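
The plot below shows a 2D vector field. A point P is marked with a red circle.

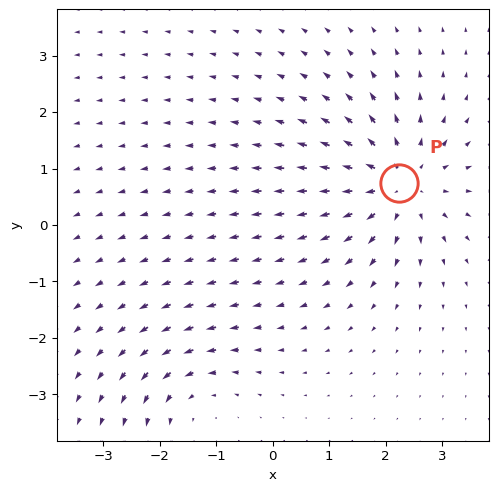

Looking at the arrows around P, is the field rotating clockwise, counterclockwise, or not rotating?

Near P at (2.2, 0.7) the arrows show no circulation. The curl there is ≈0.

not rotating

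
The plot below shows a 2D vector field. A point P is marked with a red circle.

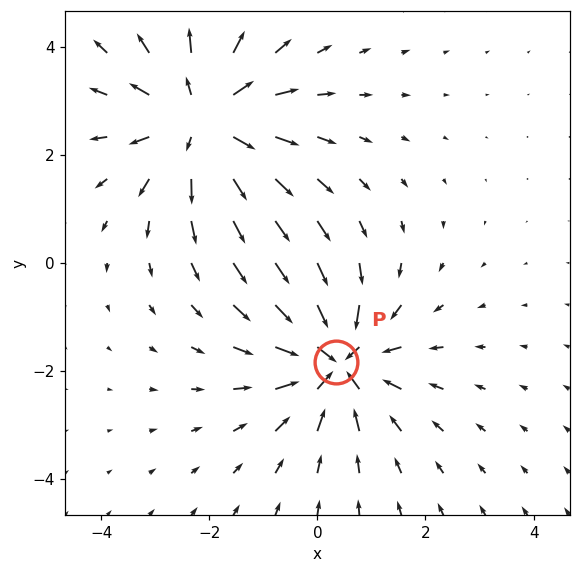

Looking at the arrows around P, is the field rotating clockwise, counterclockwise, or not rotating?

Near P at (0.3, -1.8) the arrows show no circulation. The curl there is ≈0.

not rotating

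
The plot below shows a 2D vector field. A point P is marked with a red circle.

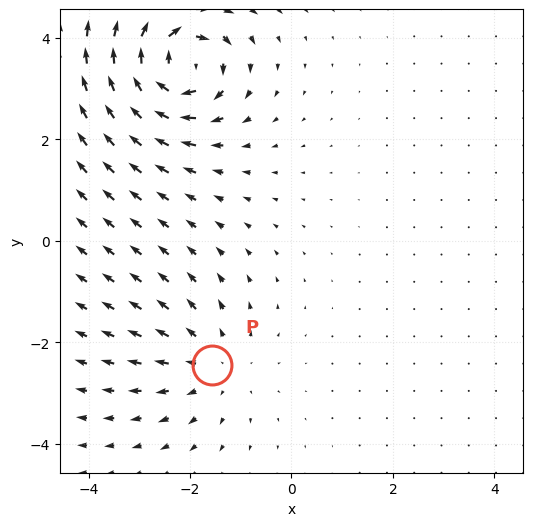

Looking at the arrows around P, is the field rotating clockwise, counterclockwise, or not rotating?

not rotating

Near P at (-1.6, -2.4) the arrows show no circulation. The curl there is ≈0.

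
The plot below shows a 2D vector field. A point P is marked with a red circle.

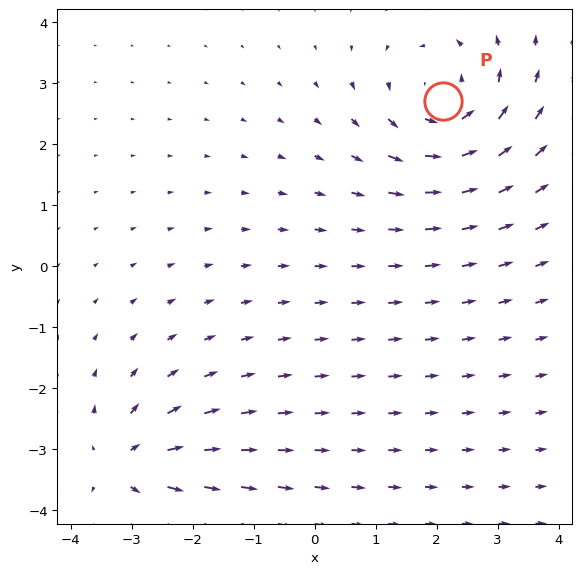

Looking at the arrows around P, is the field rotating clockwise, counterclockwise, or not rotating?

counterclockwise

Near P at (2.1, 2.7) the arrows circulate counterclockwise. The curl (z-component) there is about +4; positive curl means counterclockwise rotation.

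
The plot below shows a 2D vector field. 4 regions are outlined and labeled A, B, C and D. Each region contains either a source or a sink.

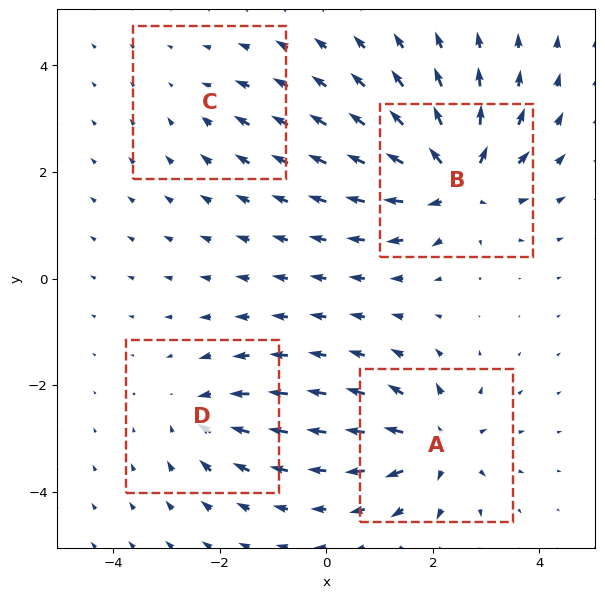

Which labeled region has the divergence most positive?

B

Divergence at each region's feature centre — A: about +7, B: about +9, C: about -2, D: about -4. Region B is most positive.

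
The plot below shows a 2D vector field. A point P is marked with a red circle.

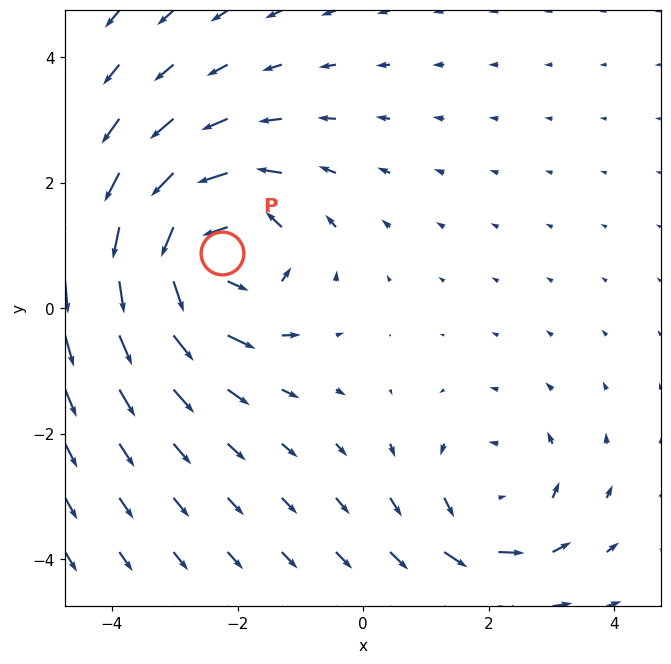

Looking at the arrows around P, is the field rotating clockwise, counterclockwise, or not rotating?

counterclockwise

Near P at (-2.3, 0.9) the arrows circulate counterclockwise. The curl (z-component) there is about +5; positive curl means counterclockwise rotation.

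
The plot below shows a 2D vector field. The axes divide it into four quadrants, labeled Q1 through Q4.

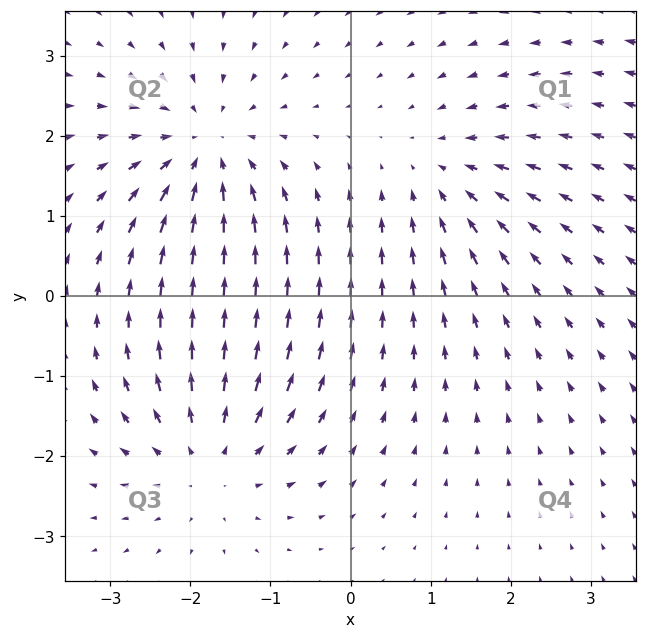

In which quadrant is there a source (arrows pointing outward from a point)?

The source sits at approximately (-1.8, -2.0), which lies in quadrant Q3. The divergence there is about +4, positive as expected for a source.

Q3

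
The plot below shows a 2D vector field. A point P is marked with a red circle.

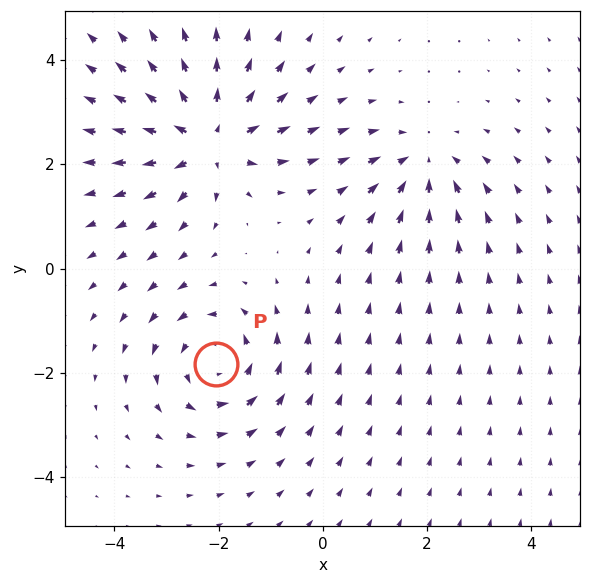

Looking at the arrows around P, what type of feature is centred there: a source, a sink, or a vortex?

vortex

At P (-2.1, -1.8) the arrows circulate counterclockwise. Divergence ≈0, curl about +4 — near-zero divergence with nonzero curl is a vortex.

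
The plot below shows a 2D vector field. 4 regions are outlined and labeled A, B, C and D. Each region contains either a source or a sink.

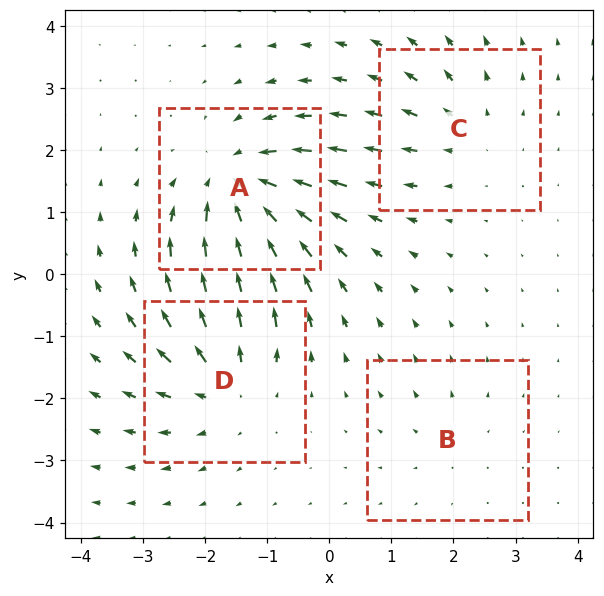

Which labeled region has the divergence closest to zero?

B

Divergence at each region's feature centre — A: about -7, B: about +2, C: about +3, D: about +5. Region B is closest to zero.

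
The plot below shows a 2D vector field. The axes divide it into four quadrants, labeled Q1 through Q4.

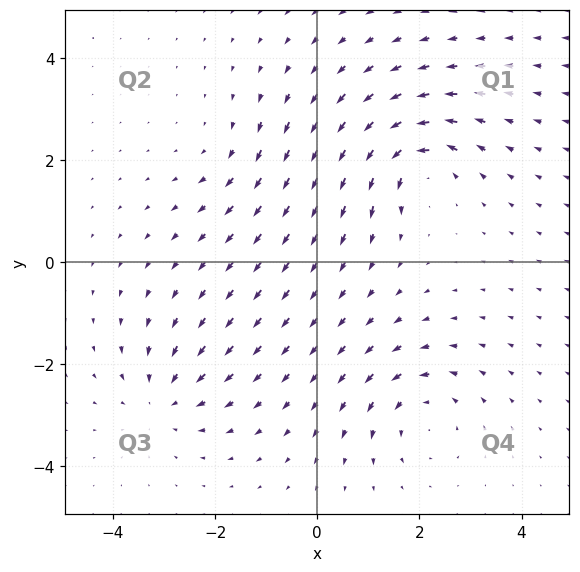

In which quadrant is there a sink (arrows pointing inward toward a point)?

The sink sits at approximately (-3.0, -2.7), which lies in quadrant Q3. The divergence there is about -4, negative as expected for a sink.

Q3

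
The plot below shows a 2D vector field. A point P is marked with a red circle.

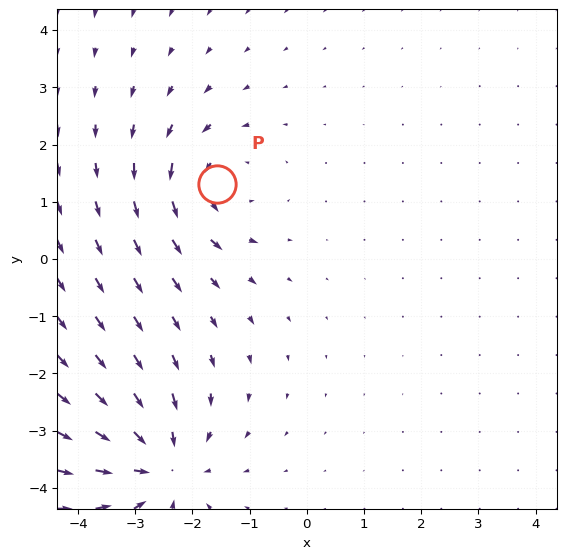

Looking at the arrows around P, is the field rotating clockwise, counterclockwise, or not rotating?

counterclockwise

Near P at (-1.6, 1.3) the arrows circulate counterclockwise. The curl (z-component) there is about +4; positive curl means counterclockwise rotation.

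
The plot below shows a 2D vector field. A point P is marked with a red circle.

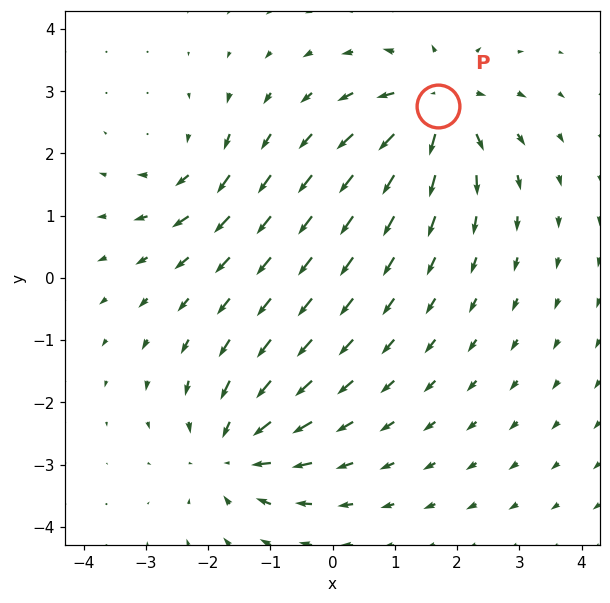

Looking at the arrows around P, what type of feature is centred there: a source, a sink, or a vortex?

source

At P (1.7, 2.8) the arrows spread outward. Divergence about +6, curl ≈0 — positive divergence with near-zero curl is a source.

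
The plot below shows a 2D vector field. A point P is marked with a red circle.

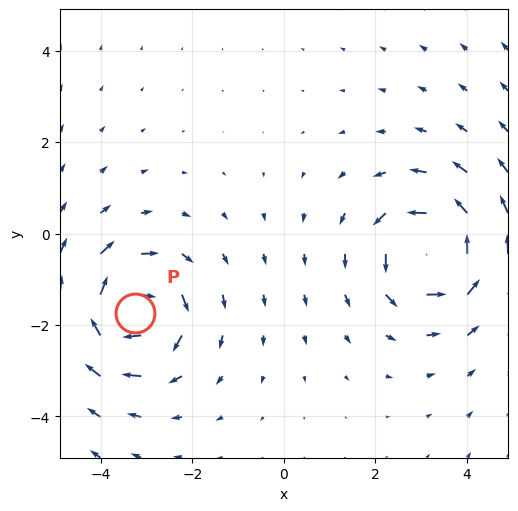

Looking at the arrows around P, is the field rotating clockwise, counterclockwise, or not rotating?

clockwise

Near P at (-3.3, -1.7) the arrows circulate clockwise. The curl (z-component) there is about -6; negative curl means clockwise rotation.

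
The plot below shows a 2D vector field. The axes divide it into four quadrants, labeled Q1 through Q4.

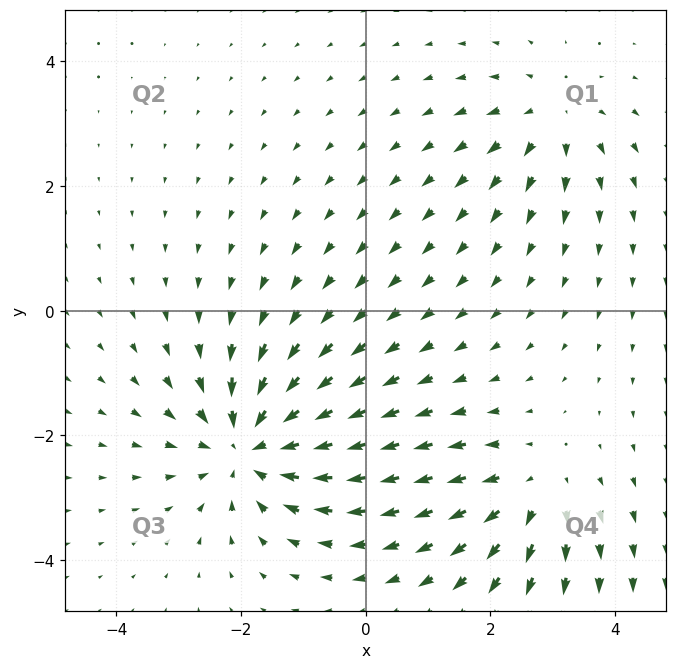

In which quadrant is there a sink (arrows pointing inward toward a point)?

The sink sits at approximately (-1.9, -2.2), which lies in quadrant Q3. The divergence there is about -5, negative as expected for a sink.

Q3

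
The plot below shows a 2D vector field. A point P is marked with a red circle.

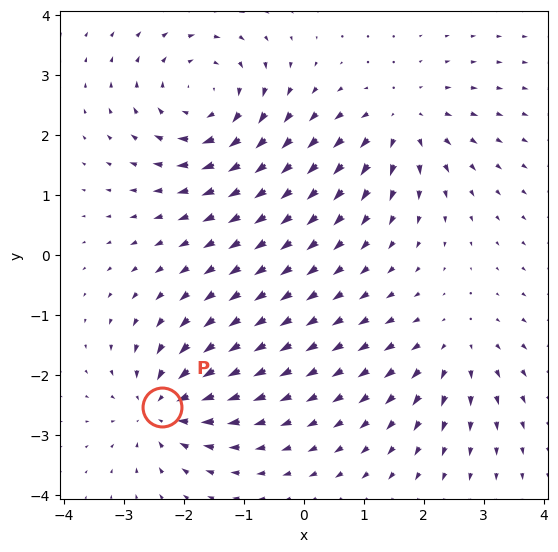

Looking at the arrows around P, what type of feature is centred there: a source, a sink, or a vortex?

sink

At P (-2.4, -2.5) the arrows converge inward. Divergence about -5, curl ≈0 — negative divergence with near-zero curl is a sink.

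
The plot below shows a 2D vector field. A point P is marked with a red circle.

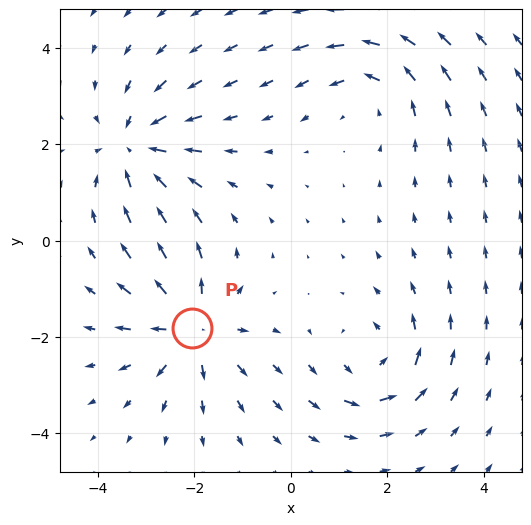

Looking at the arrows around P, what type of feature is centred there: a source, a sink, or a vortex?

source

At P (-2.1, -1.8) the arrows spread outward. Divergence about +4, curl ≈0 — positive divergence with near-zero curl is a source.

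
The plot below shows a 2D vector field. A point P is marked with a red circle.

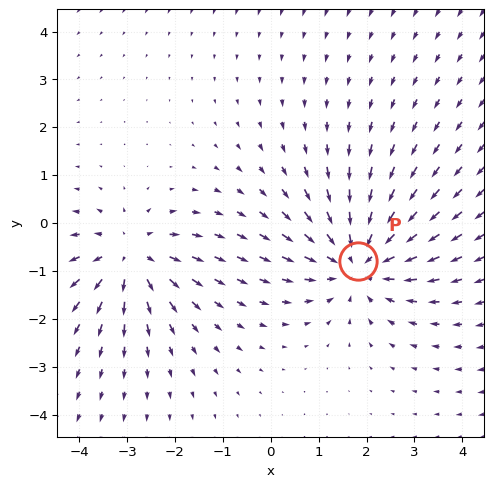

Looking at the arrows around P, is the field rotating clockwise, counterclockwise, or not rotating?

not rotating

Near P at (1.8, -0.8) the arrows show no circulation. The curl there is ≈0.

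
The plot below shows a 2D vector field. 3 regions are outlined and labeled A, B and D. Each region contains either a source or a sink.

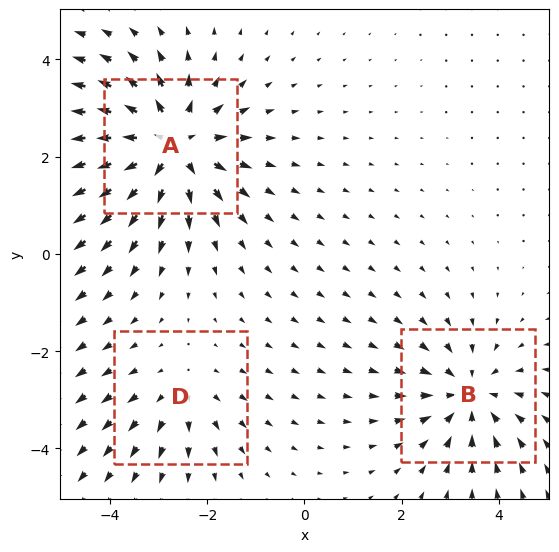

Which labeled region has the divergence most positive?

A

Divergence at each region's feature centre — A: about +5, B: about -3, D: about +2. Region A is most positive.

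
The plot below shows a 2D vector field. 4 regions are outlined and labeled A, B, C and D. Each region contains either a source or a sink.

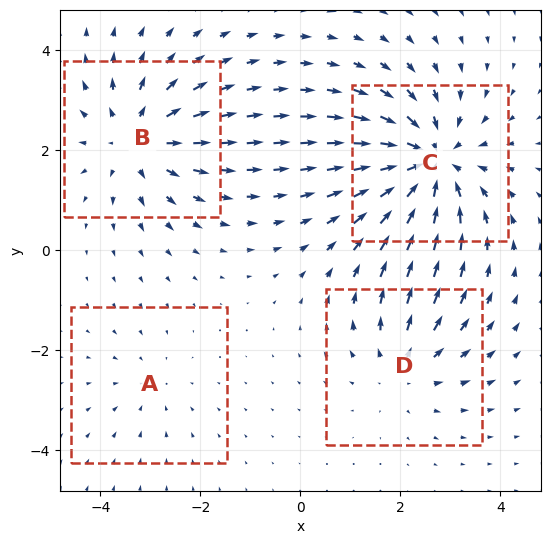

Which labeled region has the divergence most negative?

Divergence at each region's feature centre — A: about -2, B: about +4, C: about -6, D: about +3. Region C is most negative.

C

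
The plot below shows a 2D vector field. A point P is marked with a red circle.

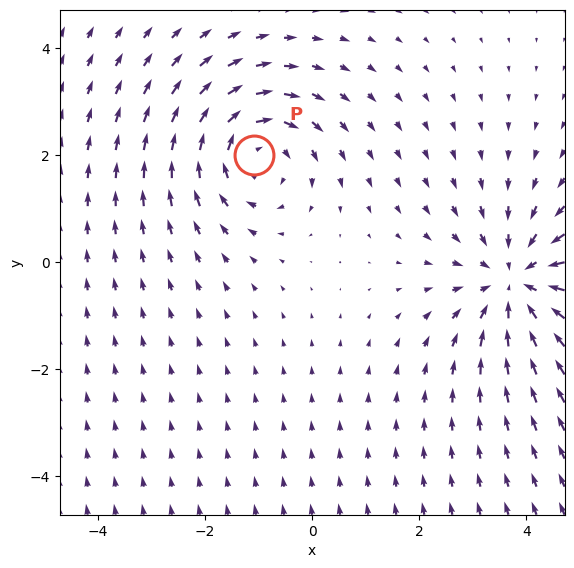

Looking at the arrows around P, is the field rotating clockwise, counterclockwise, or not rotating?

clockwise

Near P at (-1.1, 2.0) the arrows circulate clockwise. The curl (z-component) there is about -4; negative curl means clockwise rotation.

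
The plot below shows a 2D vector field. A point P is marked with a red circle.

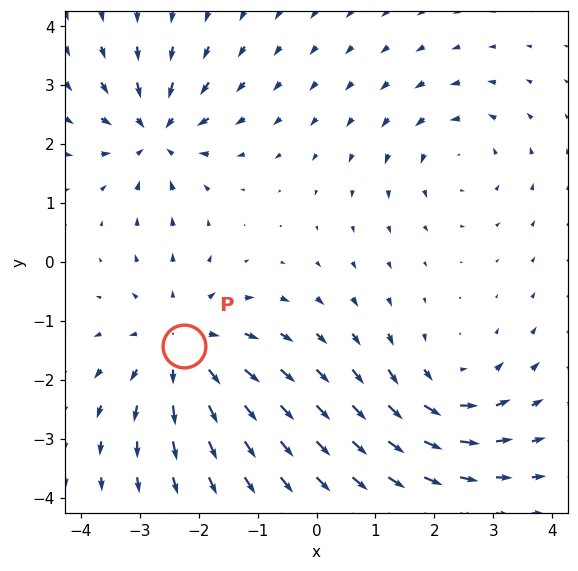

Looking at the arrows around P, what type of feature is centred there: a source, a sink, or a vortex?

source

At P (-2.3, -1.4) the arrows spread outward. Divergence about +4, curl ≈0 — positive divergence with near-zero curl is a source.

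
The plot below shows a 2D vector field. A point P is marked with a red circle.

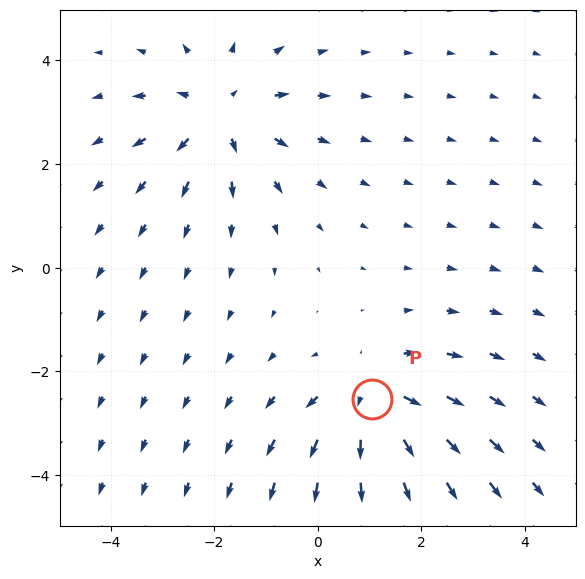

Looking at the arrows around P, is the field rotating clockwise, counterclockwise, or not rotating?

Near P at (1.1, -2.5) the arrows show no circulation. The curl there is ≈0.

not rotating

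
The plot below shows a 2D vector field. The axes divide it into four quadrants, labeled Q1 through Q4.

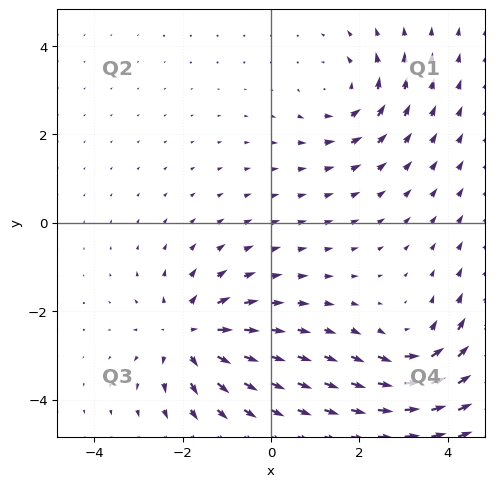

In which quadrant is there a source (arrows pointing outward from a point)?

Q3

The source sits at approximately (-1.9, -2.5), which lies in quadrant Q3. The divergence there is about +5, positive as expected for a source.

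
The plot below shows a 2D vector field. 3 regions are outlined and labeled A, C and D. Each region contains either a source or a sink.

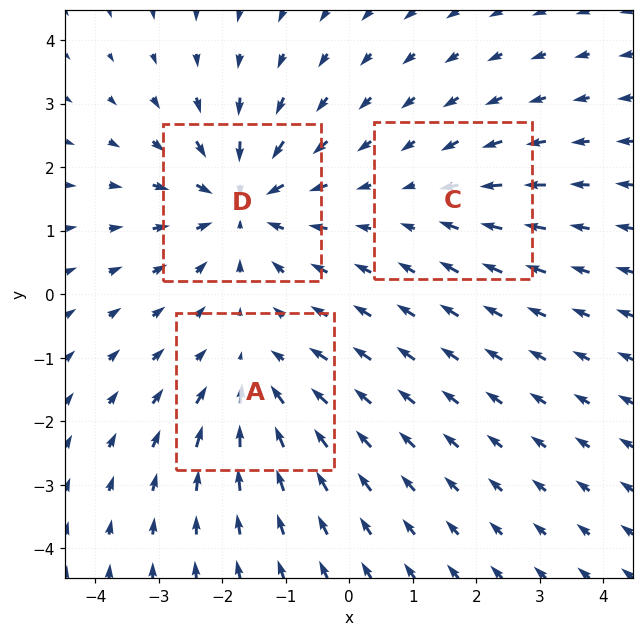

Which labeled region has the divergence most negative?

Divergence at each region's feature centre — A: about -4, C: about -2, D: about -5. Region D is most negative.

D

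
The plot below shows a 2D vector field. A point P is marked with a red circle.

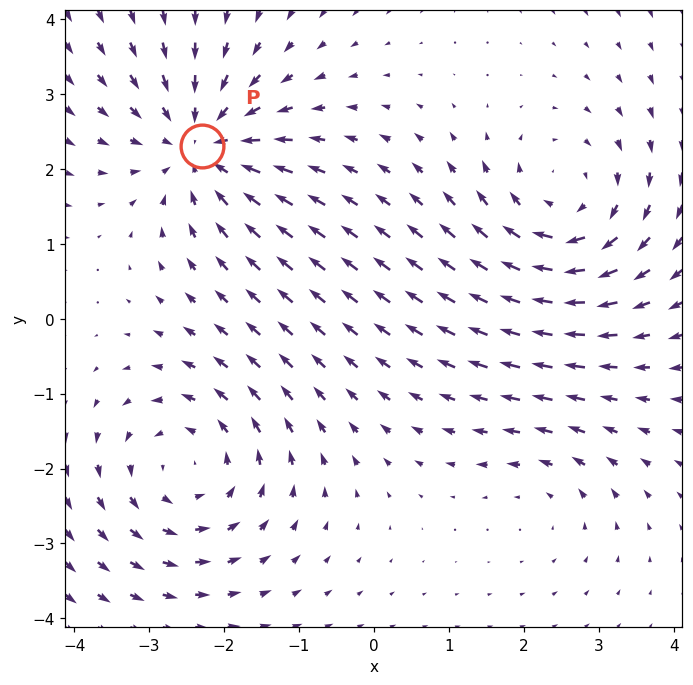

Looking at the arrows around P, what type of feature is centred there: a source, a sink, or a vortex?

At P (-2.3, 2.3) the arrows converge inward. Divergence about -5, curl ≈0 — negative divergence with near-zero curl is a sink.

sink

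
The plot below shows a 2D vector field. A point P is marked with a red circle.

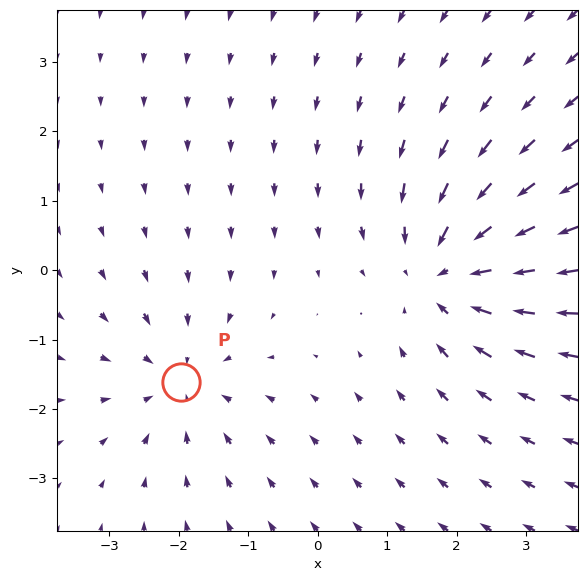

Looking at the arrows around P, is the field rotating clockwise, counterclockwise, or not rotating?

not rotating

Near P at (-2.0, -1.6) the arrows show no circulation. The curl there is ≈0.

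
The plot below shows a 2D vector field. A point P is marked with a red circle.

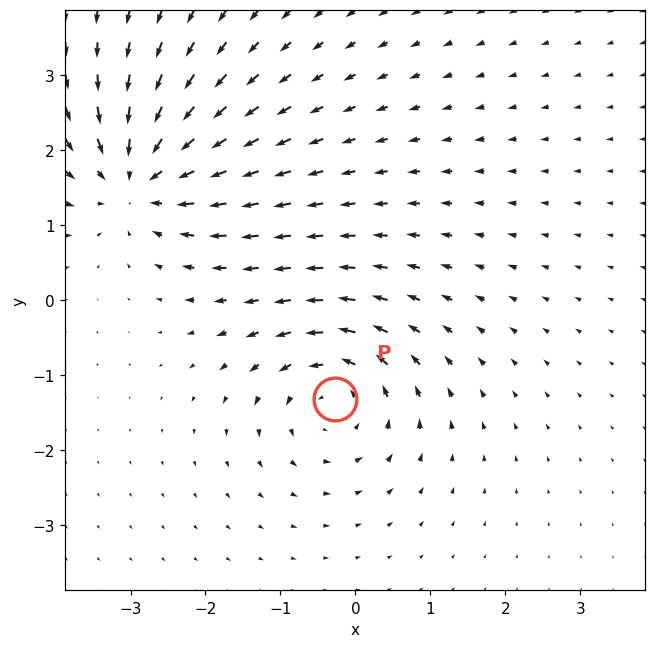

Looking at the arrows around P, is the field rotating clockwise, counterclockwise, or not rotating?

counterclockwise

Near P at (-0.3, -1.3) the arrows circulate counterclockwise. The curl (z-component) there is about +5; positive curl means counterclockwise rotation.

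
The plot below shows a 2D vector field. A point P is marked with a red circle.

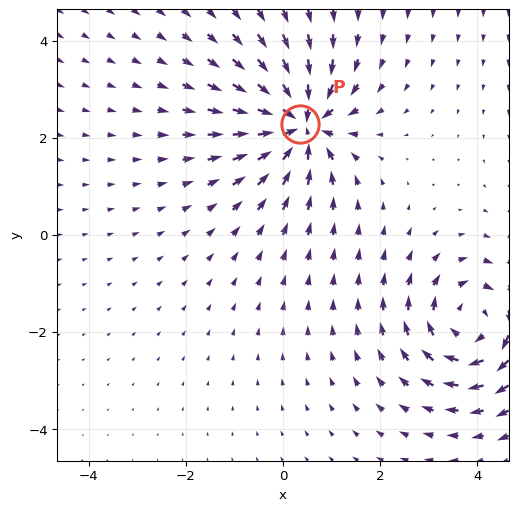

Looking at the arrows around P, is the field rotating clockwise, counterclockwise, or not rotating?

Near P at (0.4, 2.3) the arrows show no circulation. The curl there is ≈0.

not rotating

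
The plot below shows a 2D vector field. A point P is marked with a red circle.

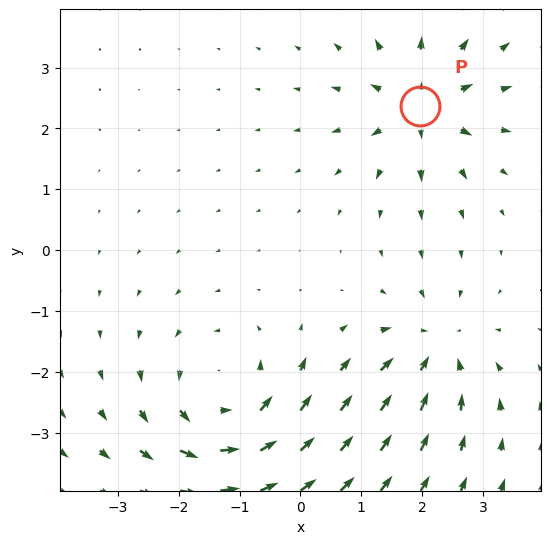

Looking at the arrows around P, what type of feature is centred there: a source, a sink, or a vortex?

At P (2.0, 2.4) the arrows spread outward. Divergence about +5, curl ≈0 — positive divergence with near-zero curl is a source.

source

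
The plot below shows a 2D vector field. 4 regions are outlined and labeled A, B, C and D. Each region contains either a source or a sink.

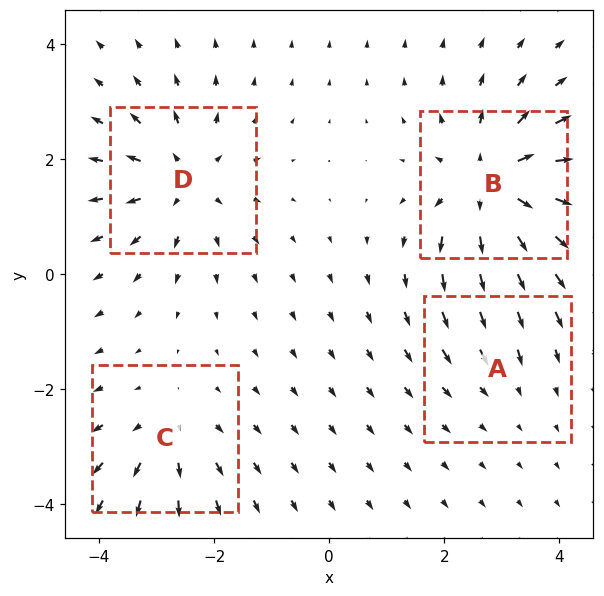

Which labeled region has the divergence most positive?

Divergence at each region's feature centre — A: about -2, B: about +7, C: about +3, D: about +5. Region B is most positive.

B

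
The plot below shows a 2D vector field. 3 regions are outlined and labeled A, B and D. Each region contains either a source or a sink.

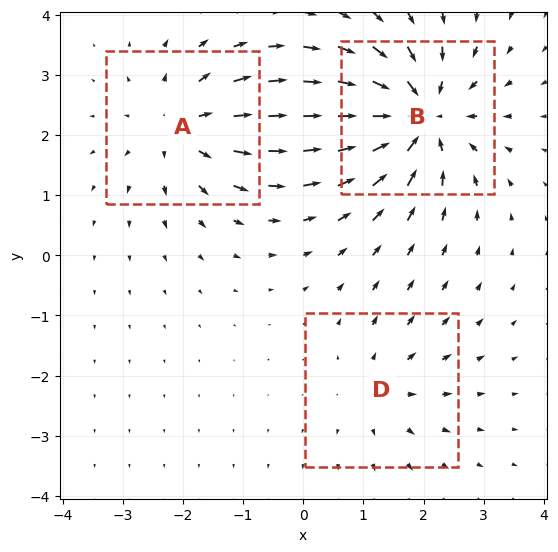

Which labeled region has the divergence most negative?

Divergence at each region's feature centre — A: about +3, B: about -5, D: about +2. Region B is most negative.

B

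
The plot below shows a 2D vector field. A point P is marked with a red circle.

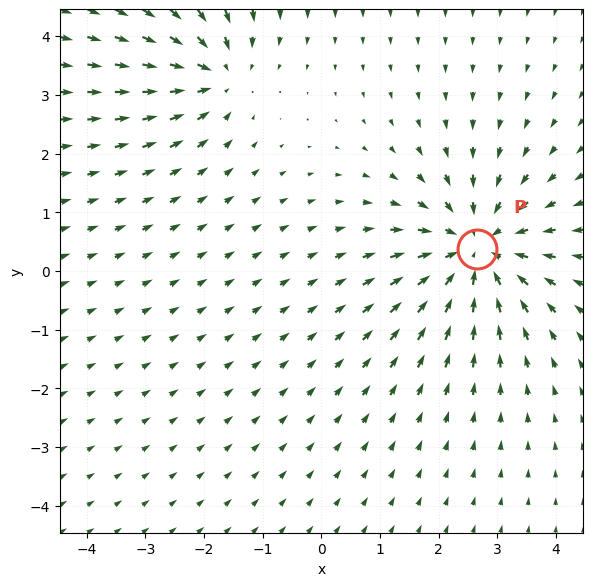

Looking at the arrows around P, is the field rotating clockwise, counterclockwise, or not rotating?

Near P at (2.6, 0.4) the arrows show no circulation. The curl there is ≈0.

not rotating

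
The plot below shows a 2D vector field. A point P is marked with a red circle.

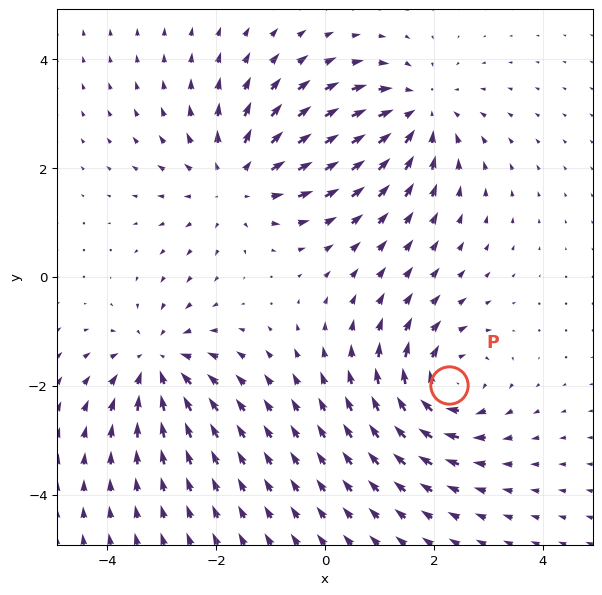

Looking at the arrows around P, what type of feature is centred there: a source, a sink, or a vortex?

vortex

At P (2.3, -2.0) the arrows circulate clockwise. Divergence ≈0, curl about -5 — near-zero divergence with nonzero curl is a vortex.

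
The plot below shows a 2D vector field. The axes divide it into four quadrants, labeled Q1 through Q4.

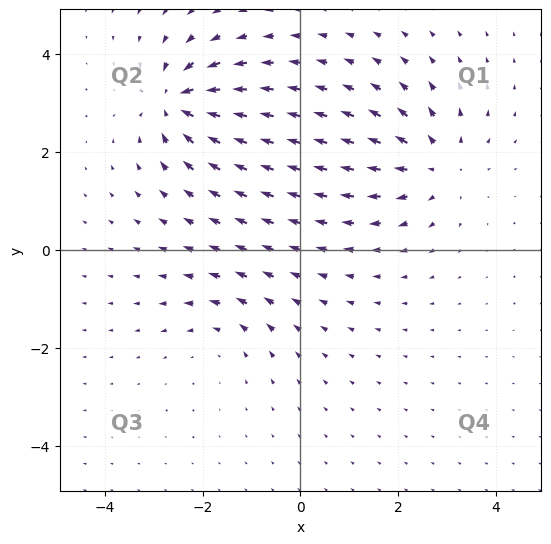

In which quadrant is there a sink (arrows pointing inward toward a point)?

Q2

The sink sits at approximately (-2.5, 3.0), which lies in quadrant Q2. The divergence there is about -7, negative as expected for a sink.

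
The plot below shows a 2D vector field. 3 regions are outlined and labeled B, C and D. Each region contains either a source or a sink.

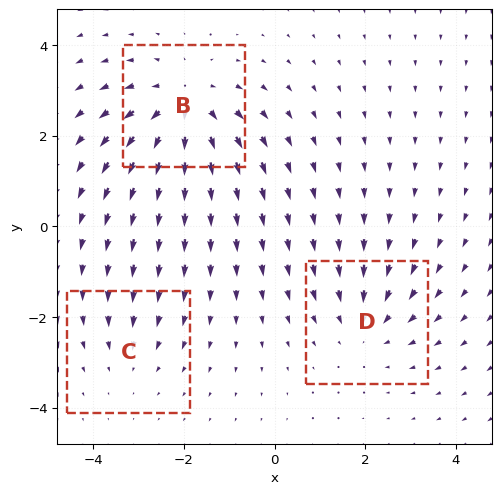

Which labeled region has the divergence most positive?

Divergence at each region's feature centre — B: about +4, C: about -2, D: about -3. Region B is most positive.

B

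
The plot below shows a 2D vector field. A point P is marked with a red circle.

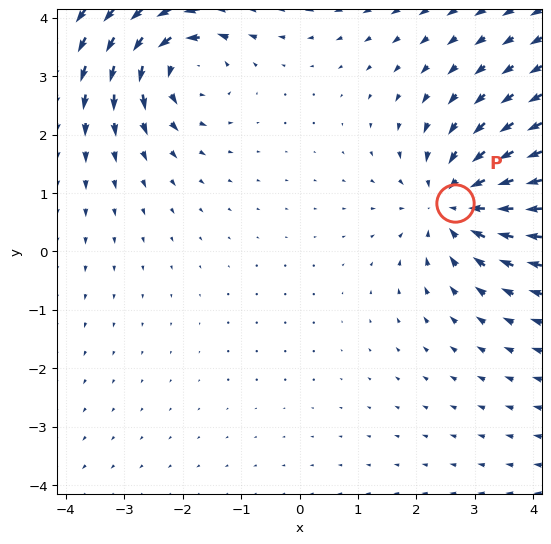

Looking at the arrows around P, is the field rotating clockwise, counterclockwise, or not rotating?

not rotating

Near P at (2.7, 0.8) the arrows show no circulation. The curl there is ≈0.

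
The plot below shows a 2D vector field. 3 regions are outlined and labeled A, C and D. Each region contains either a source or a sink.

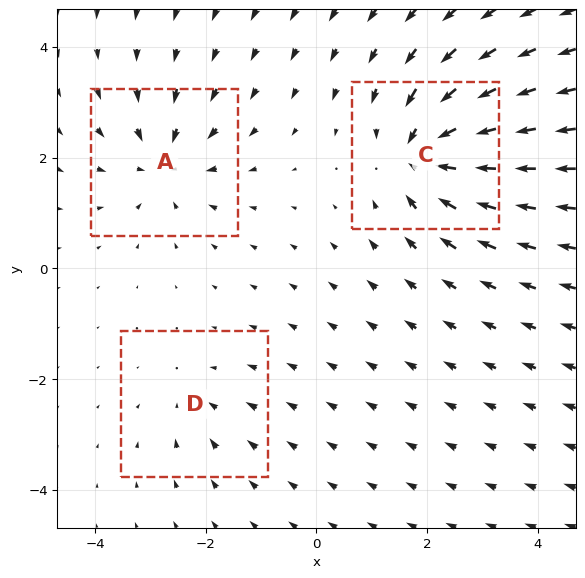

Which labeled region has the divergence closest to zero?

Divergence at each region's feature centre — A: about -4, C: about -6, D: about -2. Region D is closest to zero.

D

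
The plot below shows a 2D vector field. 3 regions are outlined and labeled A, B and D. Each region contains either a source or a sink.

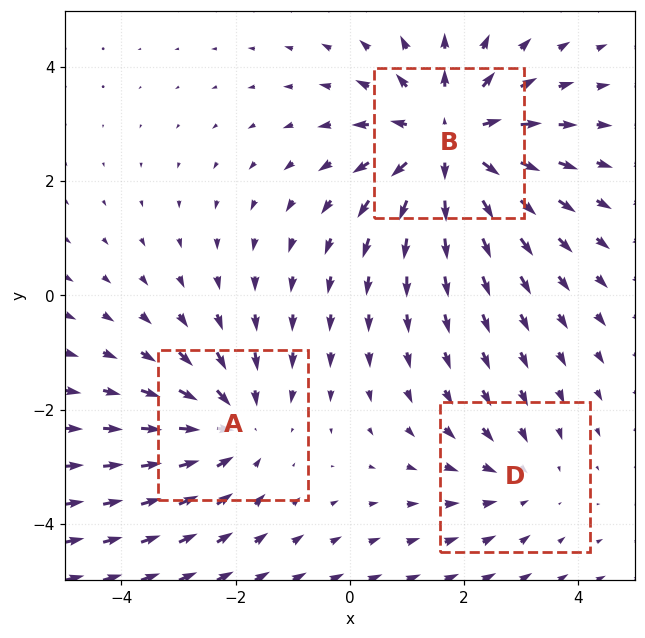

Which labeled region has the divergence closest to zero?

Divergence at each region's feature centre — A: about -3, B: about +4, D: about -2. Region D is closest to zero.

D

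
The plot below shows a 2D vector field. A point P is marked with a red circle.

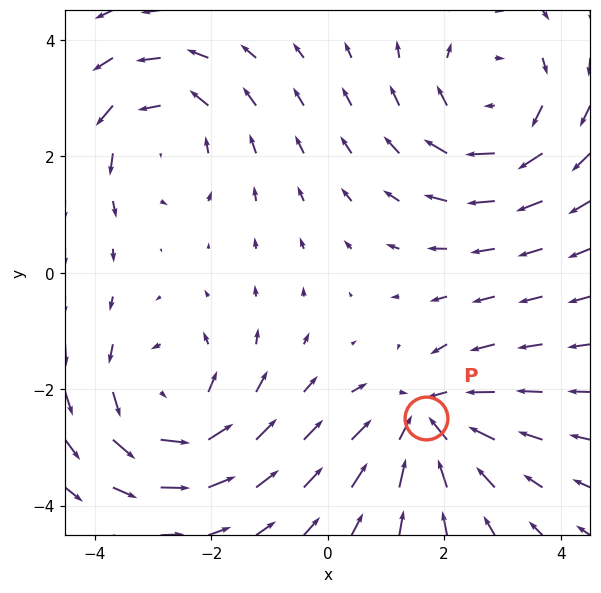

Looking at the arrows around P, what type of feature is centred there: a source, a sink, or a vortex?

sink

At P (1.7, -2.5) the arrows converge inward. Divergence about -5, curl ≈0 — negative divergence with near-zero curl is a sink.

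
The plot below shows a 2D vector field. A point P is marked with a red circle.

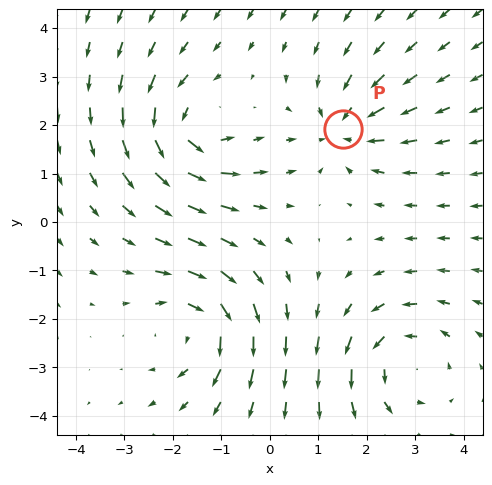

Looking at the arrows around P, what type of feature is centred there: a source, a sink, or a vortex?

At P (1.5, 1.9) the arrows converge inward. Divergence about -3, curl ≈0 — negative divergence with near-zero curl is a sink.

sink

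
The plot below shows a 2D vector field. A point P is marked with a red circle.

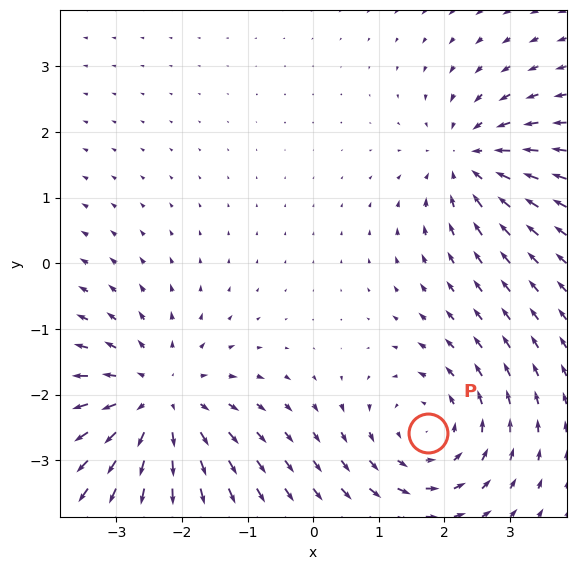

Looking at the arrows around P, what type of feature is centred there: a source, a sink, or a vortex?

At P (1.7, -2.6) the arrows circulate counterclockwise. Divergence ≈0, curl about +3 — near-zero divergence with nonzero curl is a vortex.

vortex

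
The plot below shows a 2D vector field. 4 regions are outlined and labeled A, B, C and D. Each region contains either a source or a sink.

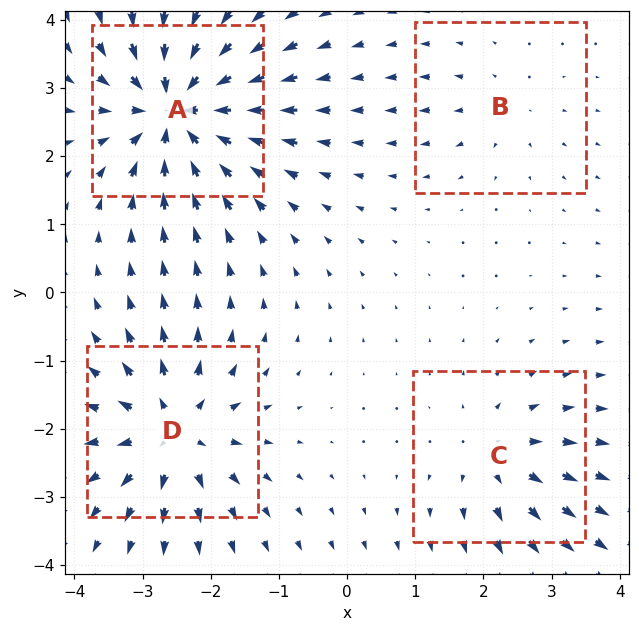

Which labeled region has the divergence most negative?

A

Divergence at each region's feature centre — A: about -9, B: about +3, C: about +4, D: about +7. Region A is most negative.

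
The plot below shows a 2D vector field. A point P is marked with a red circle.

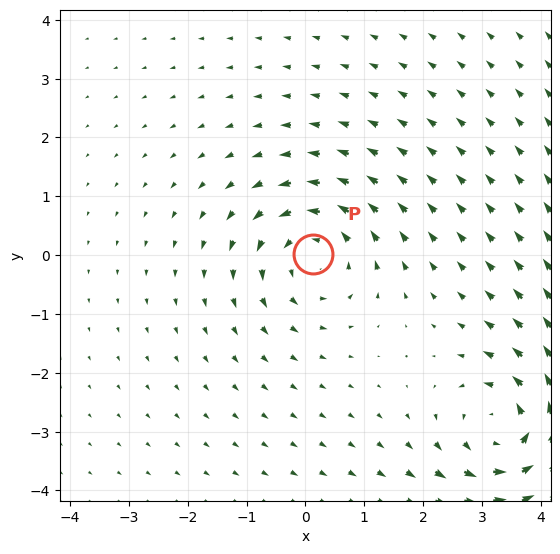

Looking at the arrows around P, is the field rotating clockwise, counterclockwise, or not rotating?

counterclockwise

Near P at (0.1, 0.0) the arrows circulate counterclockwise. The curl (z-component) there is about +4; positive curl means counterclockwise rotation.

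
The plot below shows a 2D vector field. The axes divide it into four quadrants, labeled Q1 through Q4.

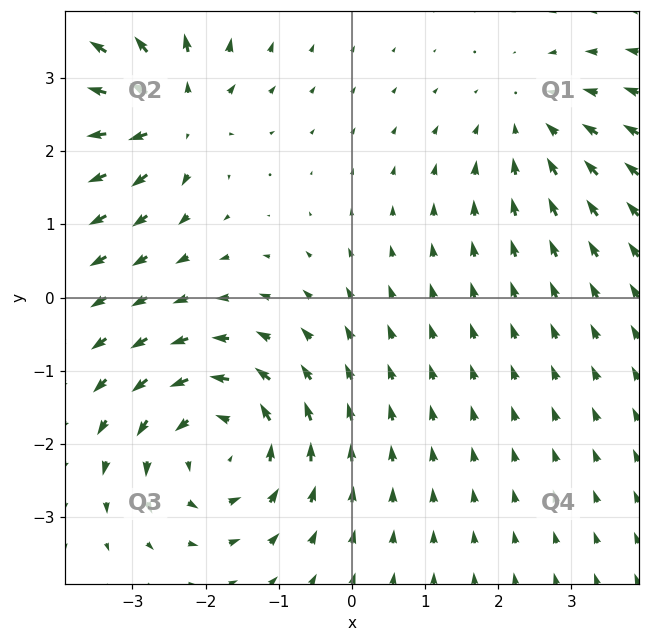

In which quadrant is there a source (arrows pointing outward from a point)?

Q2

The source sits at approximately (-2.5, 2.5), which lies in quadrant Q2. The divergence there is about +4, positive as expected for a source.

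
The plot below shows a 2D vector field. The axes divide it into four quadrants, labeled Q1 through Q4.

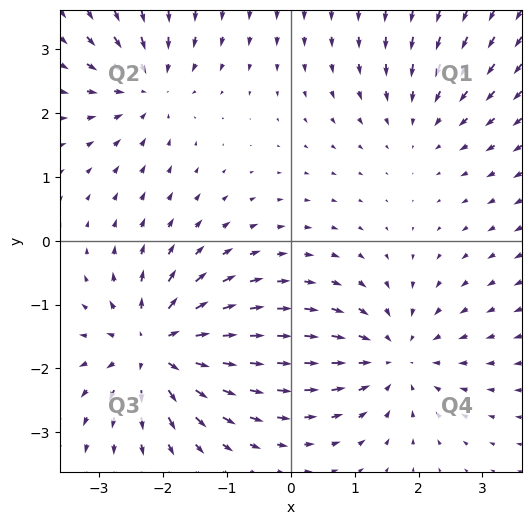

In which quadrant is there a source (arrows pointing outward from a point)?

Q3

The source sits at approximately (-2.1, -1.7), which lies in quadrant Q3. The divergence there is about +6, positive as expected for a source.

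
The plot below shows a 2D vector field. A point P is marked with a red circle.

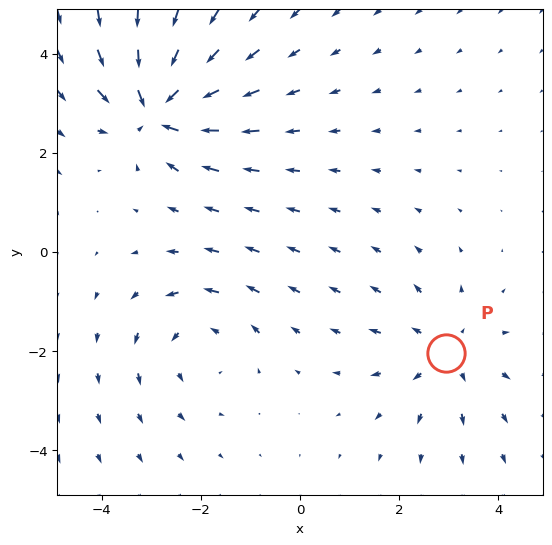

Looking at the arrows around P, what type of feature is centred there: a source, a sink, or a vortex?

source

At P (2.9, -2.0) the arrows spread outward. Divergence about +3, curl ≈0 — positive divergence with near-zero curl is a source.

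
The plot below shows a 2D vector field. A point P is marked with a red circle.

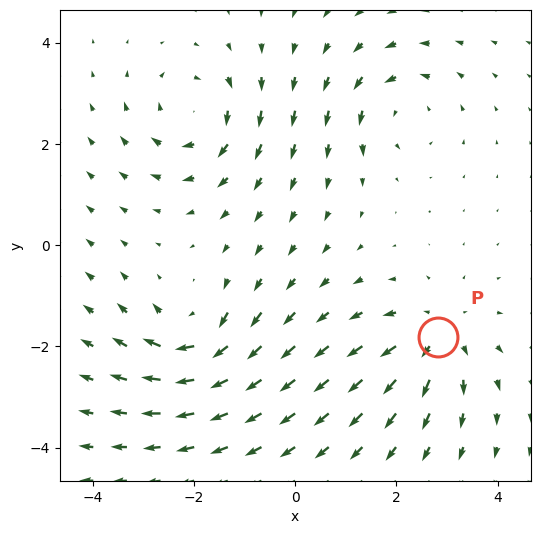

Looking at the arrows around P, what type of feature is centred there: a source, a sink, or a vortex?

source

At P (2.8, -1.8) the arrows spread outward. Divergence about +5, curl ≈0 — positive divergence with near-zero curl is a source.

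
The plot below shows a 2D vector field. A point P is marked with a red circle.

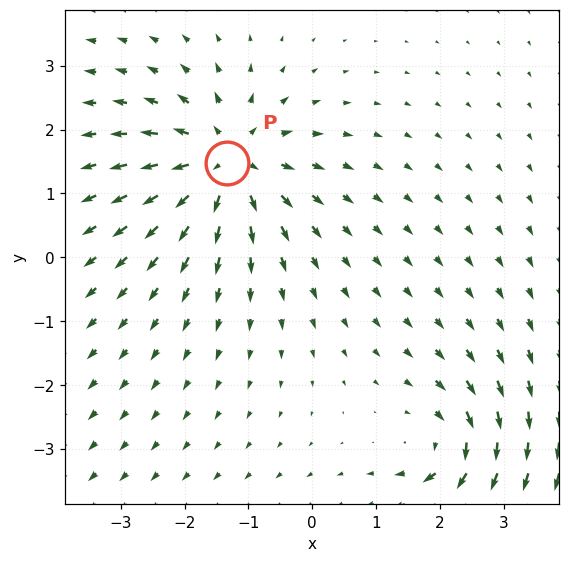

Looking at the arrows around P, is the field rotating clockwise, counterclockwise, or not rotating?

not rotating

Near P at (-1.3, 1.5) the arrows show no circulation. The curl there is ≈0.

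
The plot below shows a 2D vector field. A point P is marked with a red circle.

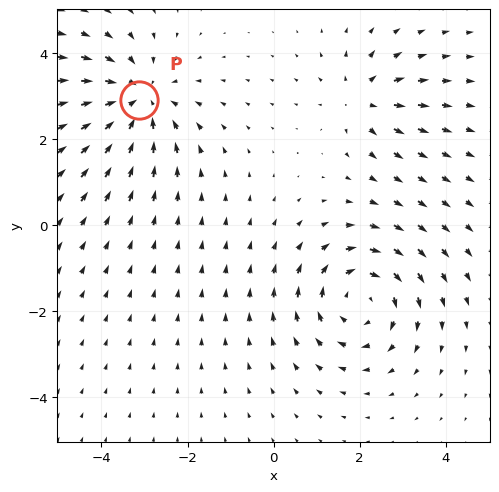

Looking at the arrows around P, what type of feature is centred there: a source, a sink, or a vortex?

sink

At P (-3.1, 2.9) the arrows converge inward. Divergence about -4, curl ≈0 — negative divergence with near-zero curl is a sink.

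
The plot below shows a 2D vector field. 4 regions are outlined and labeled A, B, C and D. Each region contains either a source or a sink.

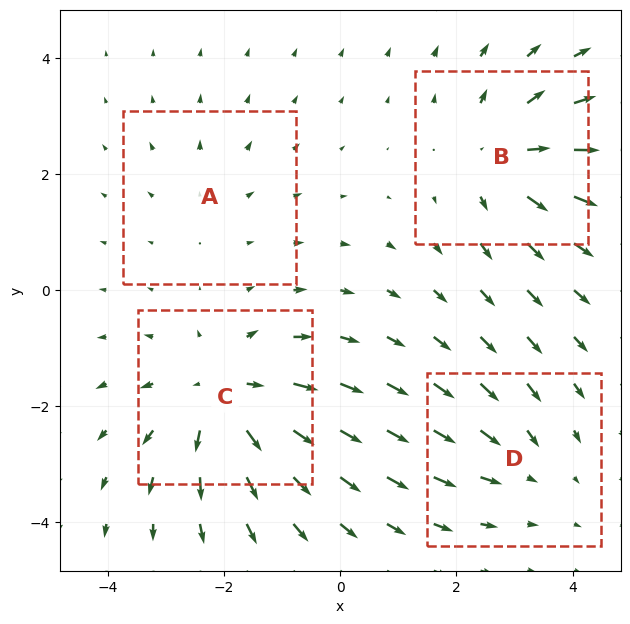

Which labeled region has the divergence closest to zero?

Divergence at each region's feature centre — A: about +2, B: about +5, C: about +6, D: about -3. Region A is closest to zero.

A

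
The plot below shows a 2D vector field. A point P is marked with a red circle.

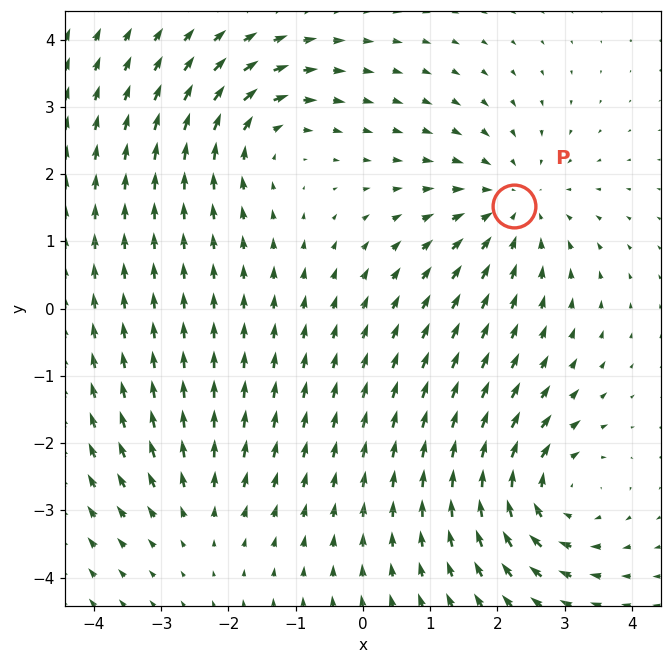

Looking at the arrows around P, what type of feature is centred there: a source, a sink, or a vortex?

At P (2.2, 1.5) the arrows converge inward. Divergence about -4, curl ≈0 — negative divergence with near-zero curl is a sink.

sink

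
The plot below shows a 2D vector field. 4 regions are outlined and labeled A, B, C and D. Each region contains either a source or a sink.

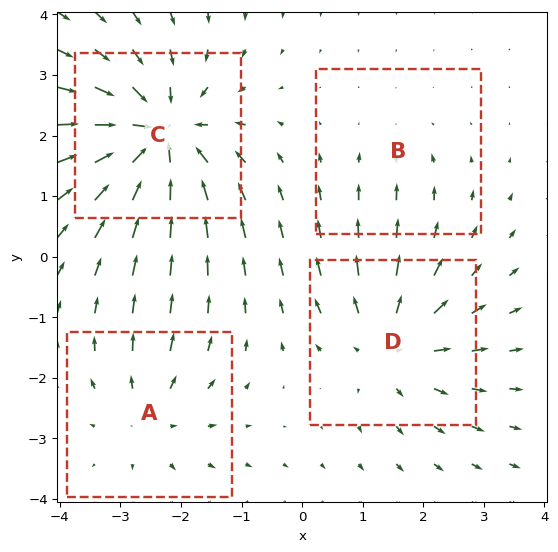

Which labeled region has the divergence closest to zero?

Divergence at each region's feature centre — A: about +4, B: about -2, C: about -7, D: about +5. Region B is closest to zero.

B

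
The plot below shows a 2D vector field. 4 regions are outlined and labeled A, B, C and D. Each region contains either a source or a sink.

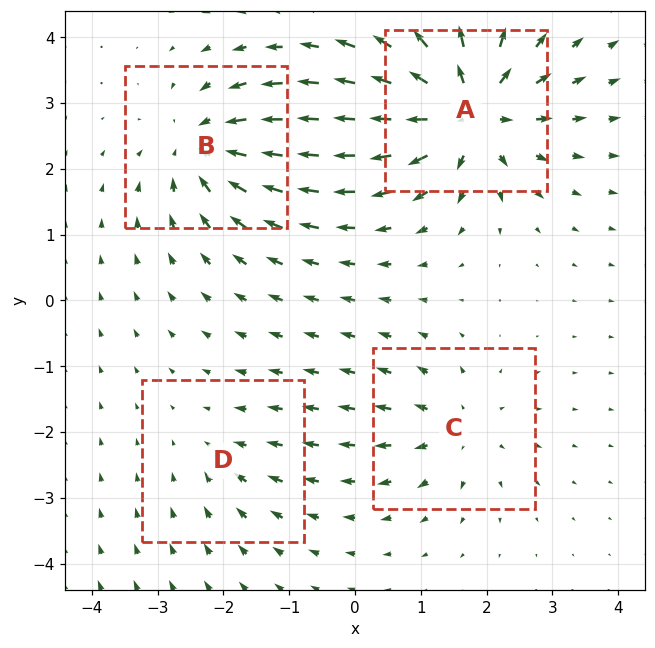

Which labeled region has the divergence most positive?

Divergence at each region's feature centre — A: about +8, B: about -6, C: about +4, D: about -3. Region A is most positive.

A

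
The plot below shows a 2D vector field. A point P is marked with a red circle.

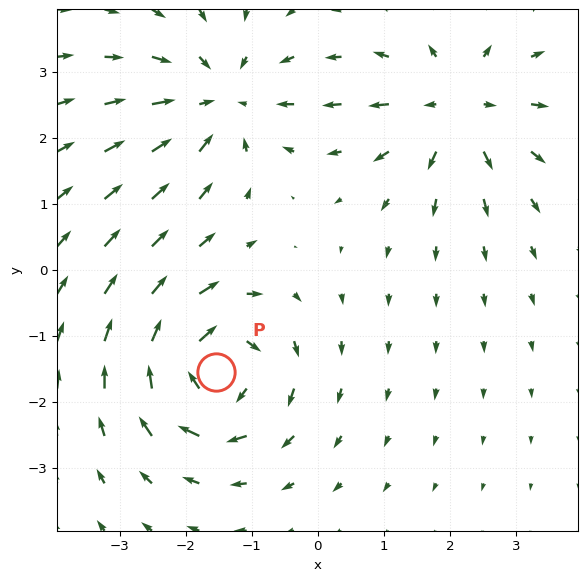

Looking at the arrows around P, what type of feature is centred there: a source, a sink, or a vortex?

vortex

At P (-1.5, -1.5) the arrows circulate clockwise. Divergence ≈0, curl about -6 — near-zero divergence with nonzero curl is a vortex.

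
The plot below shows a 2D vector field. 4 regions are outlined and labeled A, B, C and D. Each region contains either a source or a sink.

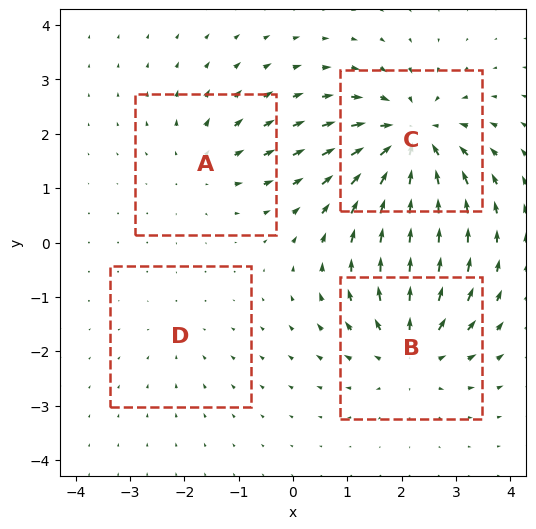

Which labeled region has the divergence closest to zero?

Divergence at each region's feature centre — A: about +3, B: about +5, C: about -7, D: about -2. Region D is closest to zero.

D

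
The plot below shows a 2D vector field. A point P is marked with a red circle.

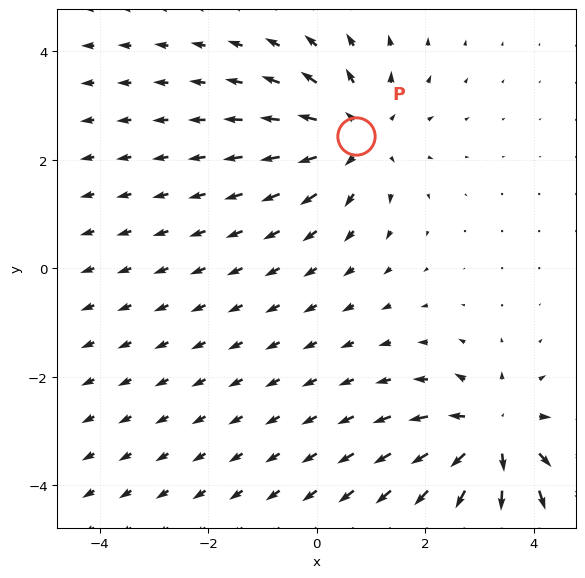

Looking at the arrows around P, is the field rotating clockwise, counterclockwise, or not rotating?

not rotating

Near P at (0.7, 2.4) the arrows show no circulation. The curl there is ≈0.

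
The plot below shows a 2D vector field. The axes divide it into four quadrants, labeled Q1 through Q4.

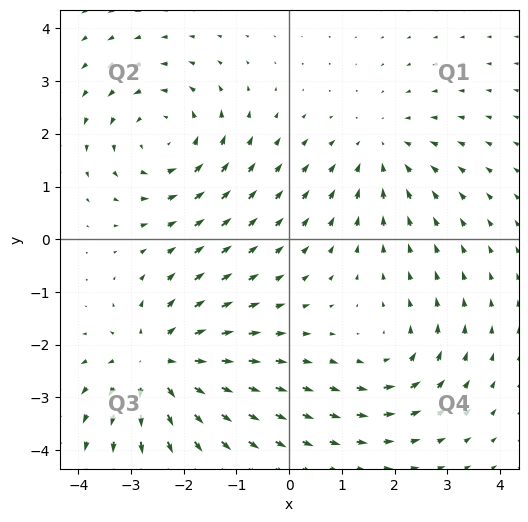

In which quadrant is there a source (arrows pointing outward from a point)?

The source sits at approximately (-2.5, -2.4), which lies in quadrant Q3. The divergence there is about +5, positive as expected for a source.

Q3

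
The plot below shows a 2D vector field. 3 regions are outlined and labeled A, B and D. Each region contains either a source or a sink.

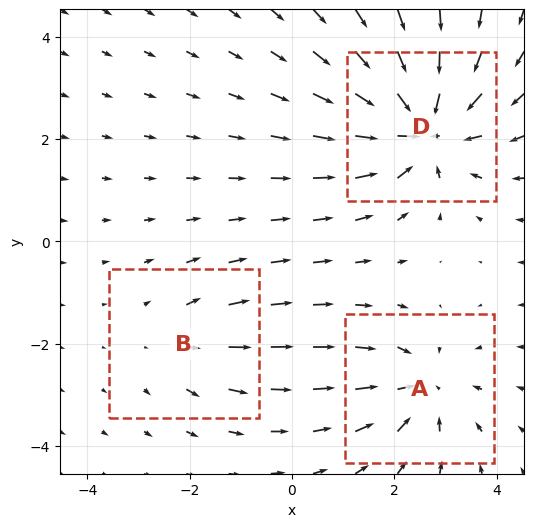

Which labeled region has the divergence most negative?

Divergence at each region's feature centre — A: about -3, B: about +2, D: about -5. Region D is most negative.

D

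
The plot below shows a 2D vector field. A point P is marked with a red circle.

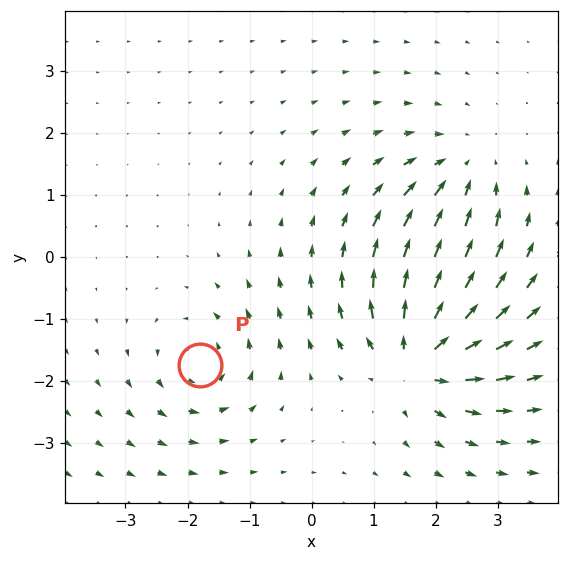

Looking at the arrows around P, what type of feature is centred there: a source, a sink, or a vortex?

At P (-1.8, -1.7) the arrows circulate counterclockwise. Divergence ≈0, curl about +4 — near-zero divergence with nonzero curl is a vortex.

vortex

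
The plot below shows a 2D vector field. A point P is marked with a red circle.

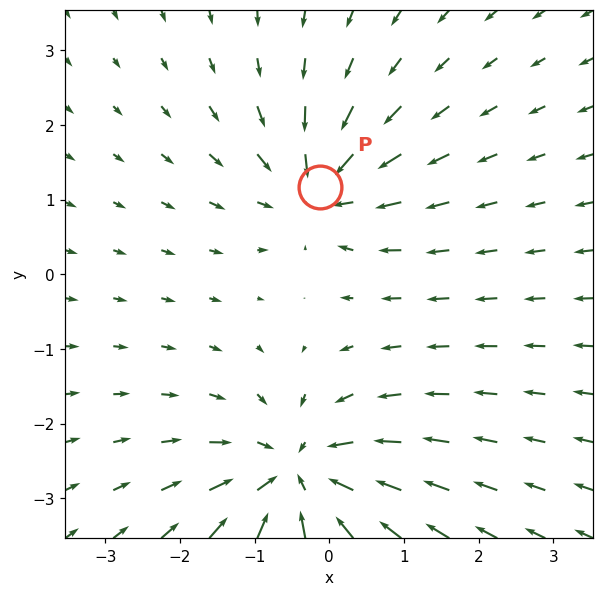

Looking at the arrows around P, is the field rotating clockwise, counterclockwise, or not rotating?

not rotating

Near P at (-0.1, 1.2) the arrows show no circulation. The curl there is ≈0.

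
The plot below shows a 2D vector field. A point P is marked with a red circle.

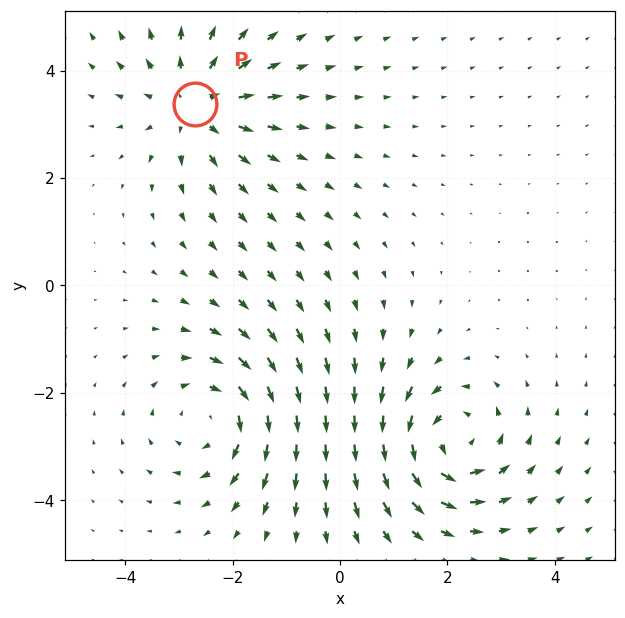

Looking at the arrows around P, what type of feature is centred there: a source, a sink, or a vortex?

At P (-2.7, 3.4) the arrows spread outward. Divergence about +4, curl ≈0 — positive divergence with near-zero curl is a source.

source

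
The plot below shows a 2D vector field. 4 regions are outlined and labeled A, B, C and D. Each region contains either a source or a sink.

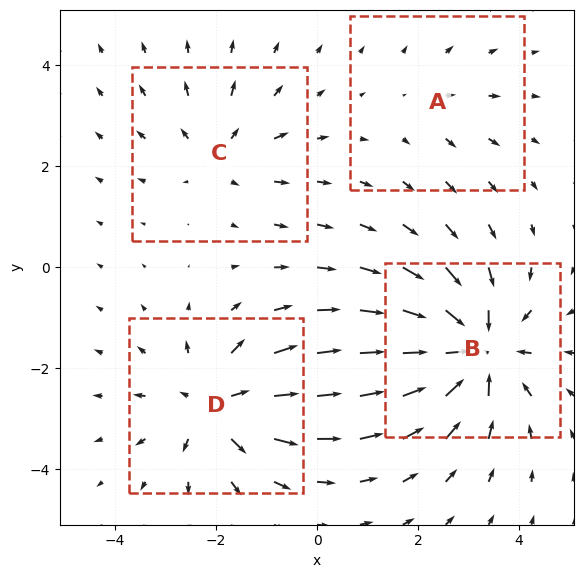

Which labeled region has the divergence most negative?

B

Divergence at each region's feature centre — A: about +2, B: about -7, C: about +3, D: about +5. Region B is most negative.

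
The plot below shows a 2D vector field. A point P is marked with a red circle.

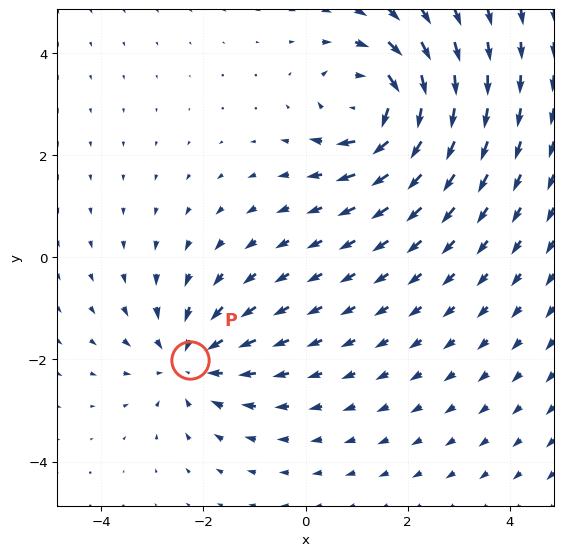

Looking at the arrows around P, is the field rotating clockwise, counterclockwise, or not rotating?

Near P at (-2.3, -2.0) the arrows show no circulation. The curl there is ≈0.

not rotating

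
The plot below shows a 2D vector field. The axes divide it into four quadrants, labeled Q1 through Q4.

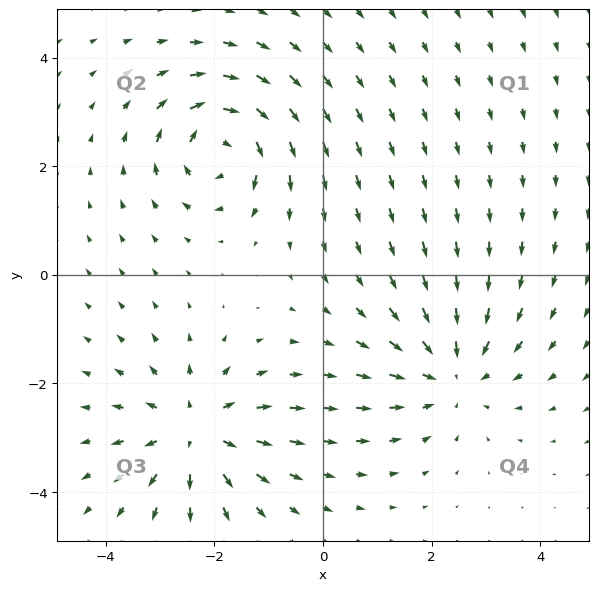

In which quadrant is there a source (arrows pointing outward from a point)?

The source sits at approximately (-2.3, -2.9), which lies in quadrant Q3. The divergence there is about +4, positive as expected for a source.

Q3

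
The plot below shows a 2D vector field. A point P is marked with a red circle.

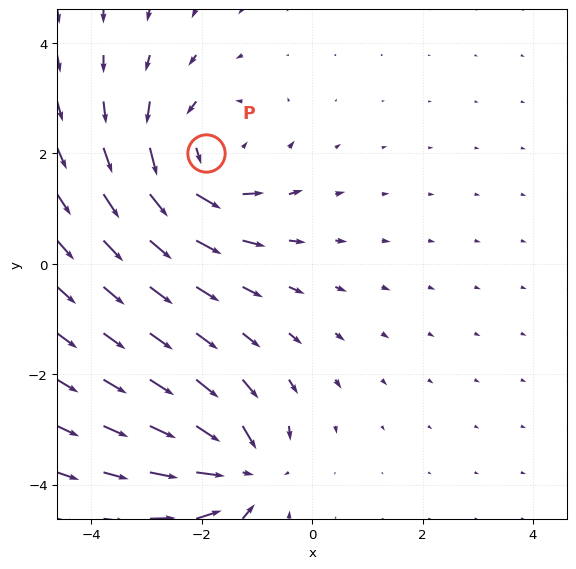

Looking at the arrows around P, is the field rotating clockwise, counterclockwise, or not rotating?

Near P at (-1.9, 2.0) the arrows circulate counterclockwise. The curl (z-component) there is about +4; positive curl means counterclockwise rotation.

counterclockwise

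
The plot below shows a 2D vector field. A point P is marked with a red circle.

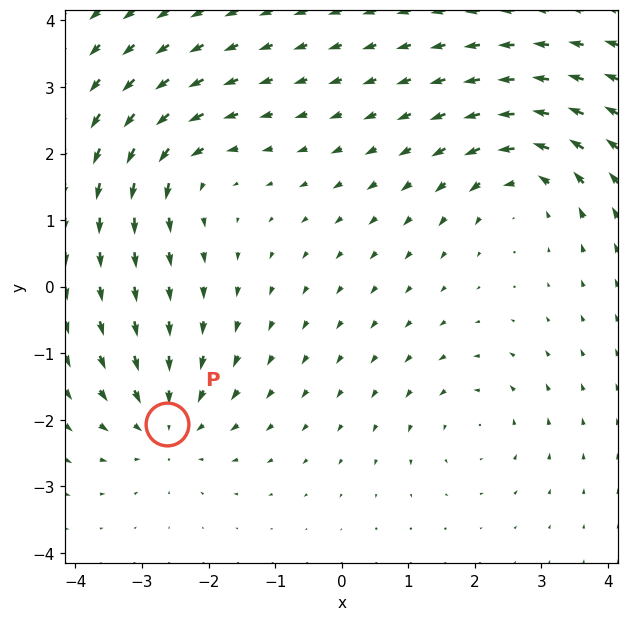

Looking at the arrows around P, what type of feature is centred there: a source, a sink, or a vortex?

At P (-2.6, -2.1) the arrows converge inward. Divergence about -4, curl ≈0 — negative divergence with near-zero curl is a sink.

sink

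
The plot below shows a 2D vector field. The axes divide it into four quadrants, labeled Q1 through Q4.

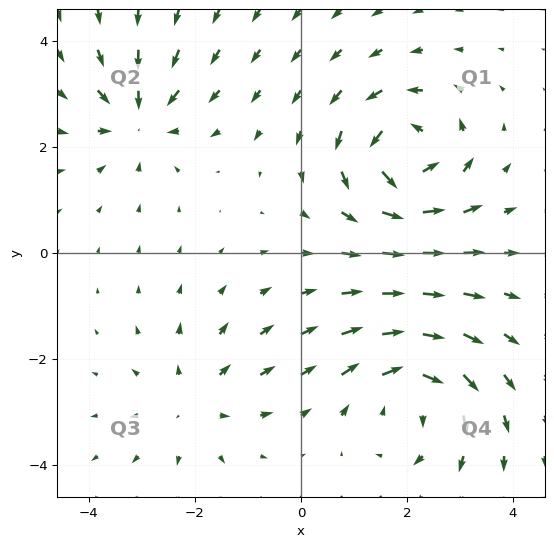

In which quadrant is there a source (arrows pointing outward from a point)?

Q3

The source sits at approximately (-2.0, -2.8), which lies in quadrant Q3. The divergence there is about +2, positive as expected for a source.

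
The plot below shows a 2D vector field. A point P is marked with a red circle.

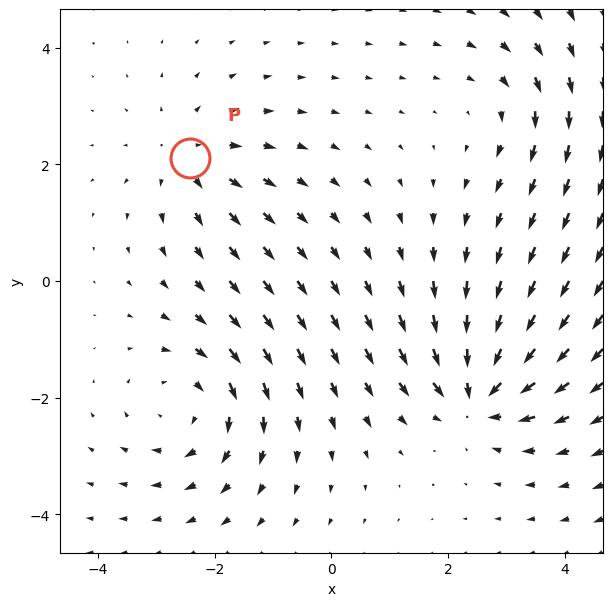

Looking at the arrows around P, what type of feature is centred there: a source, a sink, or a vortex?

At P (-2.4, 2.1) the arrows spread outward. Divergence about +4, curl ≈0 — positive divergence with near-zero curl is a source.

source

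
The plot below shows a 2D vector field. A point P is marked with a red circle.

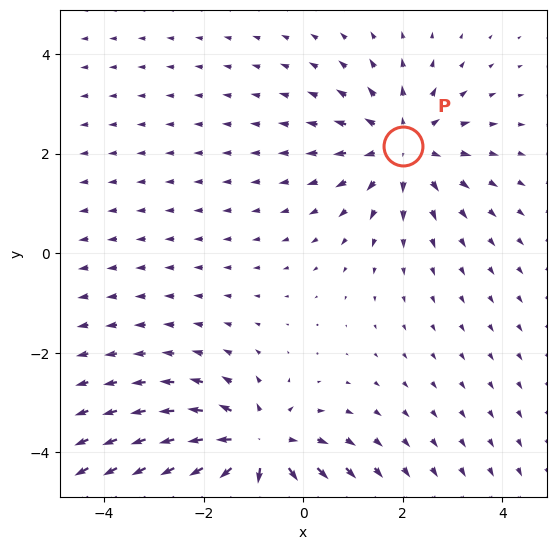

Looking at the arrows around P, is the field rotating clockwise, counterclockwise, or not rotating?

Near P at (2.0, 2.2) the arrows show no circulation. The curl there is ≈0.

not rotating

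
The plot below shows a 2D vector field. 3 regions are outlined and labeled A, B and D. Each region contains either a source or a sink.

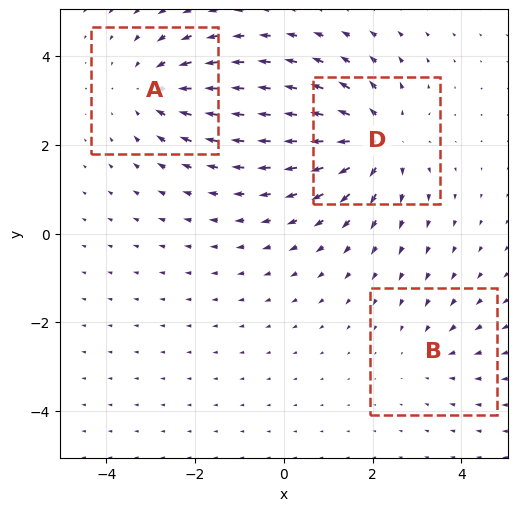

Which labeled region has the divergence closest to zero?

B

Divergence at each region's feature centre — A: about -3, B: about -2, D: about +4. Region B is closest to zero.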